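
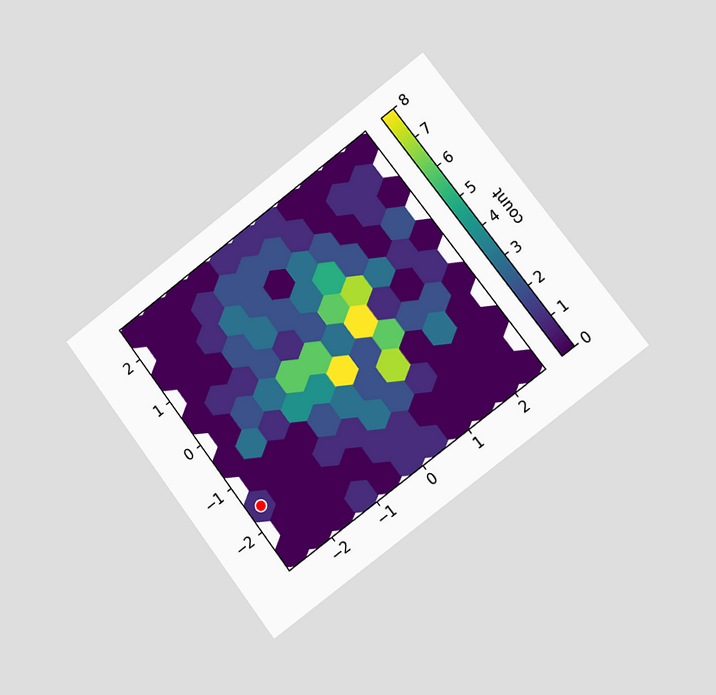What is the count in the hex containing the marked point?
1

The chart is tilted about 37° counter-clockwise and viewed slightly from the right. The marked hex reads 1 on the colorbar.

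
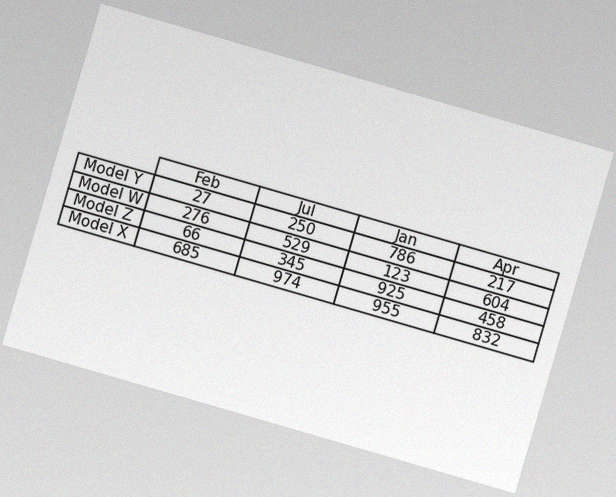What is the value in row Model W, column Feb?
The chart is tilted about 16° clockwise, with some photo noise. The (Model W, Feb) cell reads 276.

276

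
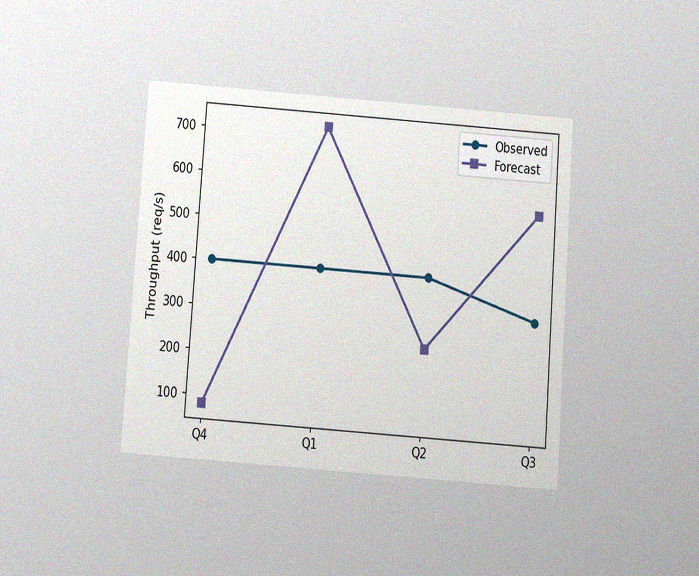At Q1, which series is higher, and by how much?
The chart is tilted about 4° clockwise and viewed at a slight angle, with some photo noise. At Q1, Forecast sits above the other line by 320req/s.

Forecast, by 320req/s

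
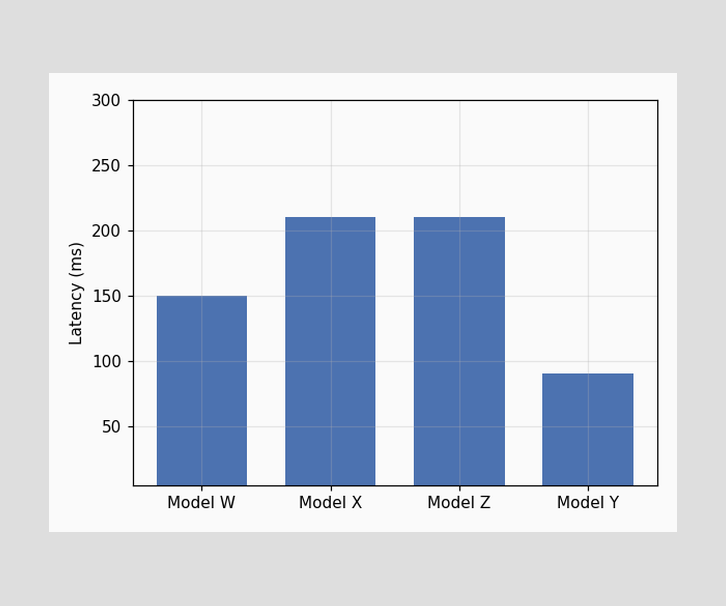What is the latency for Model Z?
Reading along the chart's y-axis, the Model Z bar reaches 210ms.

210ms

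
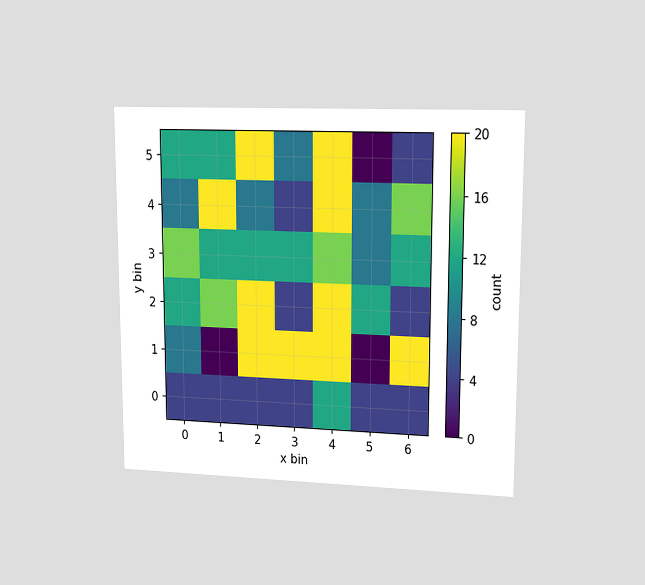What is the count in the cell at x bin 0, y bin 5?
12

The chart is viewed at a slight angle. Matching the cell (0, 5) against the colorbar gives 12.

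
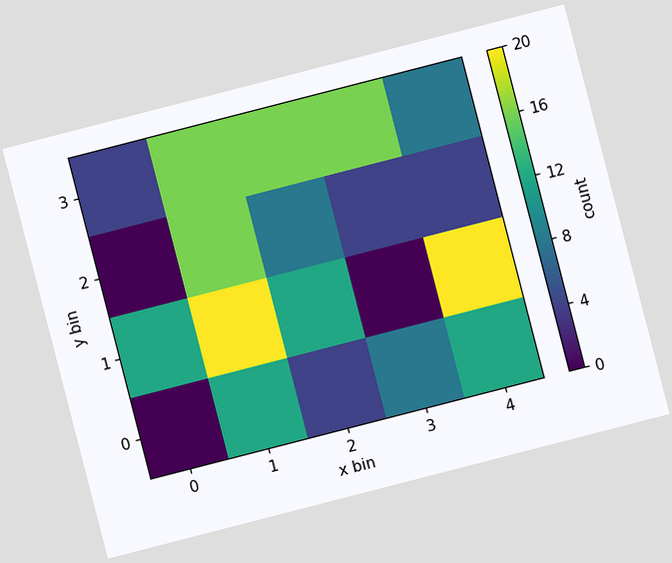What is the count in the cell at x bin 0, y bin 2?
0

The chart is tilted about 14° counter-clockwise. Matching the cell (0, 2) against the colorbar gives 0.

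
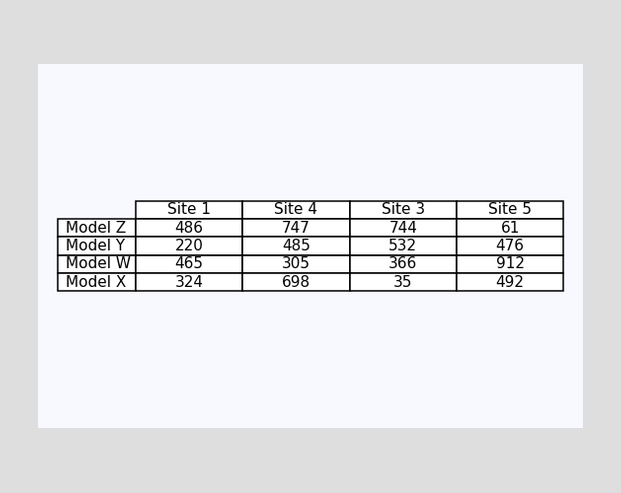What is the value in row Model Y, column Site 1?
The (Model Y, Site 1) cell reads 220.

220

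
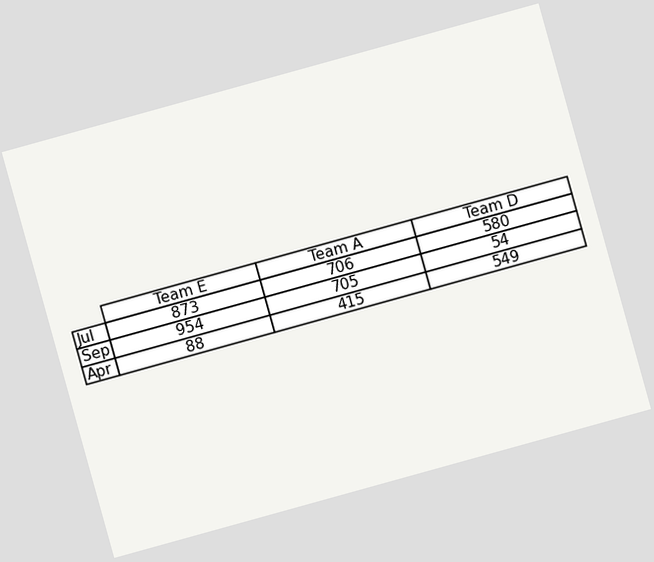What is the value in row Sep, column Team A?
705

The chart is tilted about 16° counter-clockwise. The (Sep, Team A) cell reads 705.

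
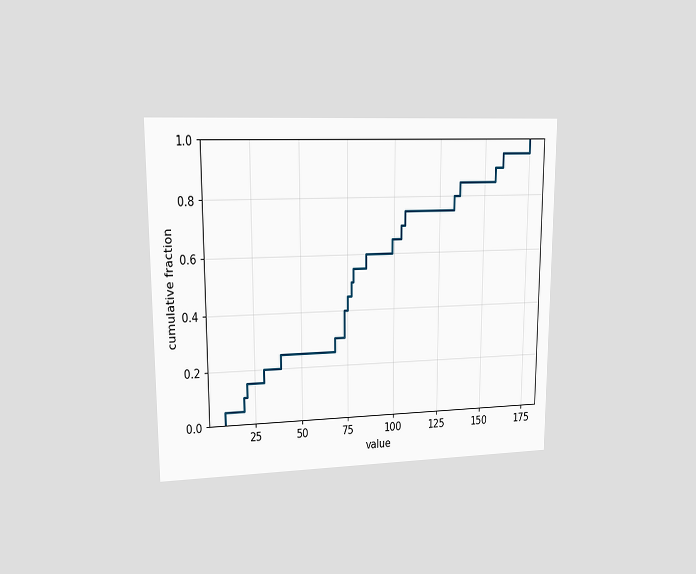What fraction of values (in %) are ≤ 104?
70%

The chart is viewed at a slight angle. At x=104 the ECDF step is at 70%.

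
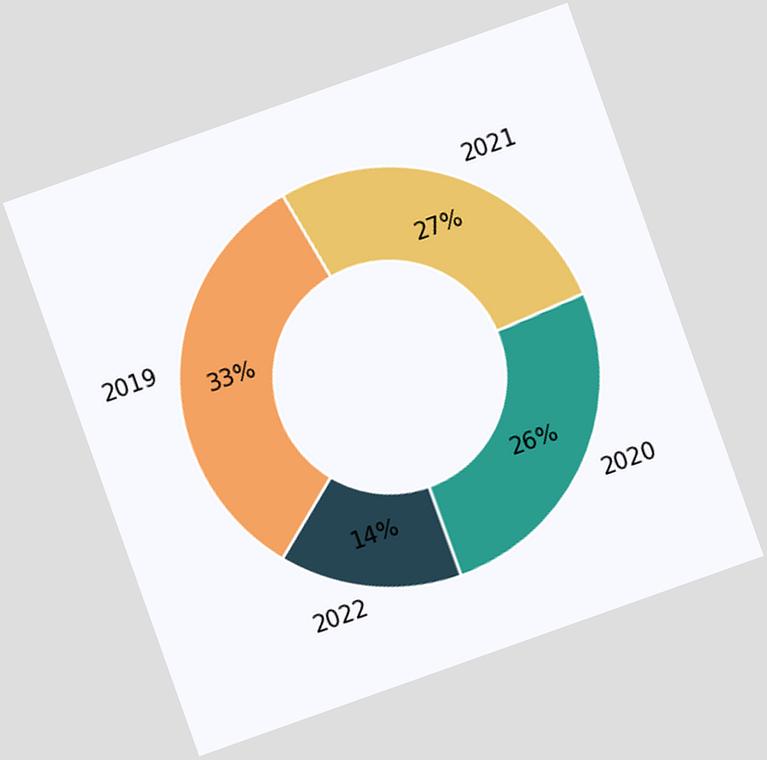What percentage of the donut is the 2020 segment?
The chart is tilted about 20° counter-clockwise. The 2020 segment takes up 26% of the ring.

26%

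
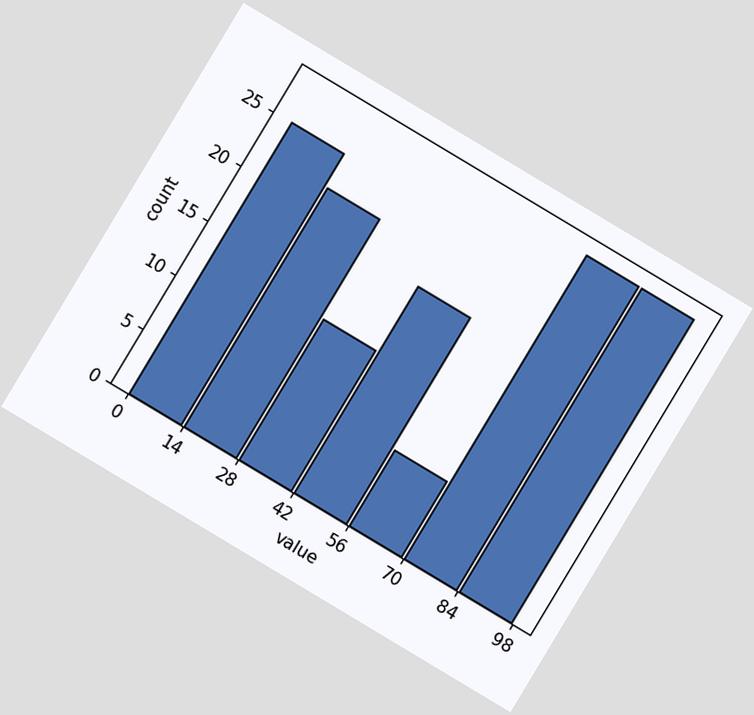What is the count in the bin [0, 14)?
The chart is tilted about 31° clockwise. The [0, 14) bin has height 25.

25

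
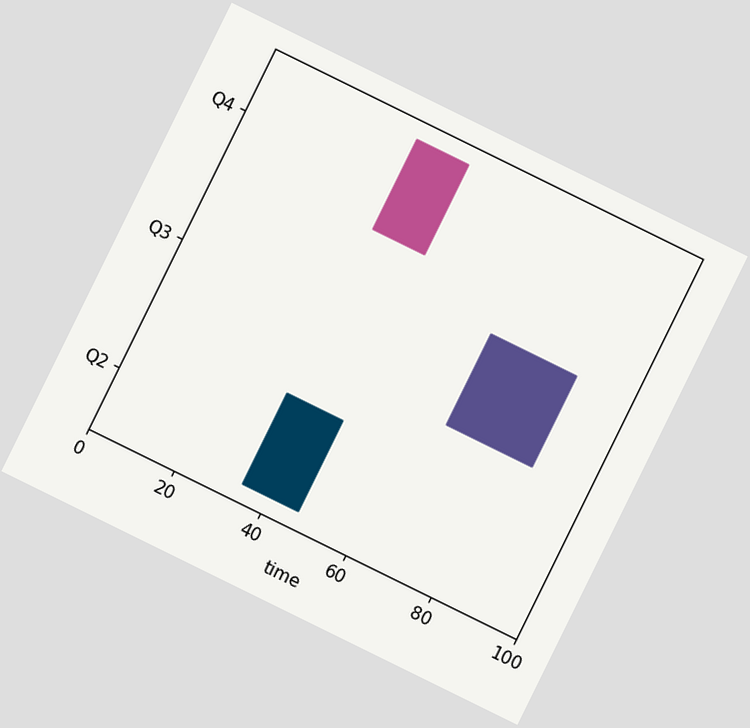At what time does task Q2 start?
The chart is tilted about 26° clockwise. The Q2 bar begins at t=34.

34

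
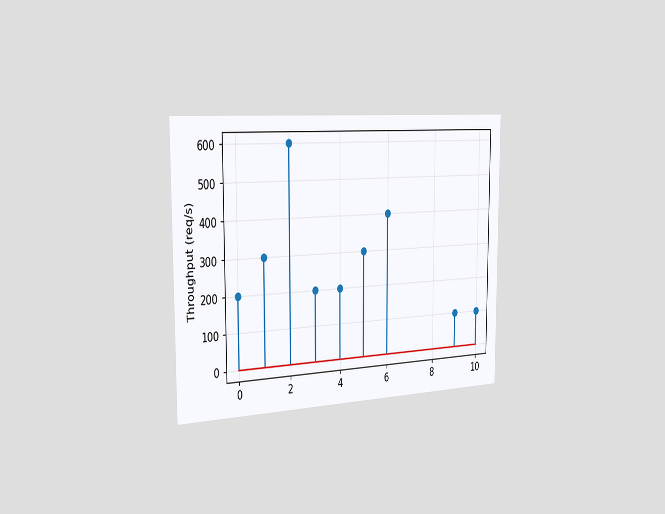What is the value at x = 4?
200req/s

The chart is viewed slightly from the left. The stem at x=4 reaches 200req/s.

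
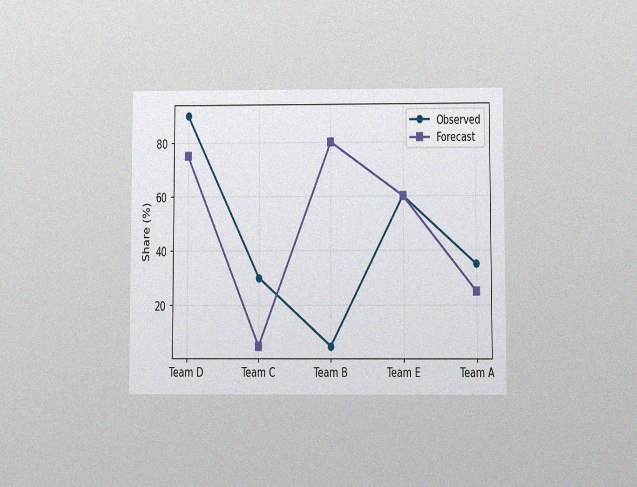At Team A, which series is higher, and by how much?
Observed, by 10%

The chart is viewed slightly from below, with some photo noise. At Team A, Observed sits above the other line by 10%.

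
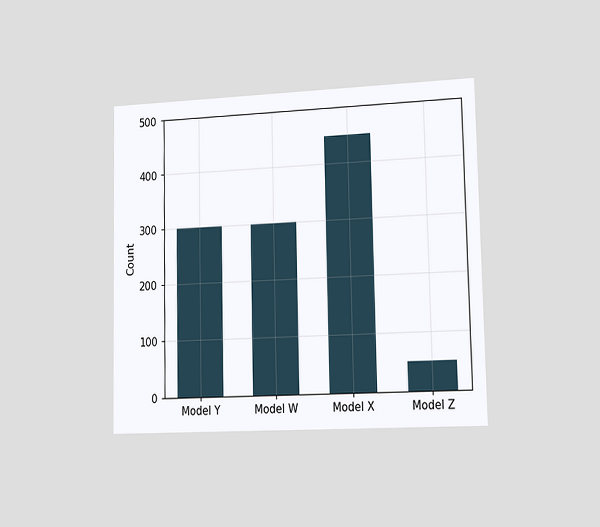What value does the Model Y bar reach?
The chart is viewed slightly from the right. Reading along the chart's y-axis, the Model Y bar reaches 300.

300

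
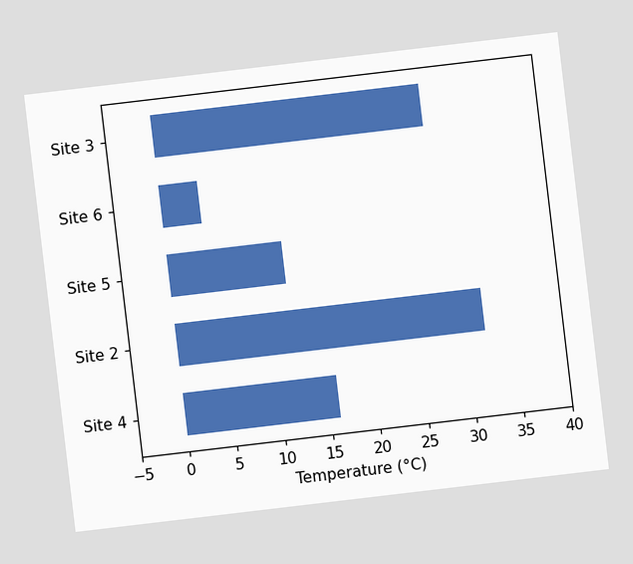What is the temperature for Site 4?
The chart is tilted about 7° counter-clockwise. Reading along the chart's x-axis, the Site 4 bar reaches 16°C.

16°C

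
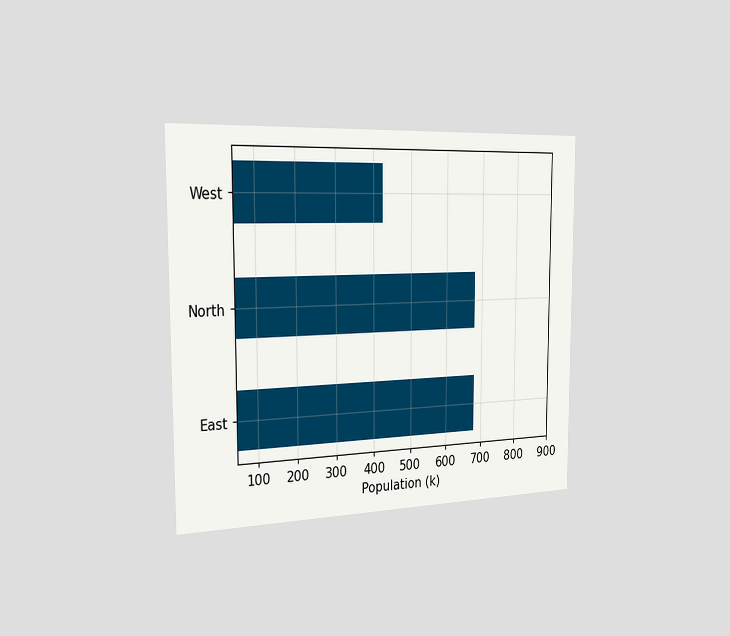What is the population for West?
The chart is viewed slightly from the left. Reading along the chart's x-axis, the West bar reaches 425k.

425k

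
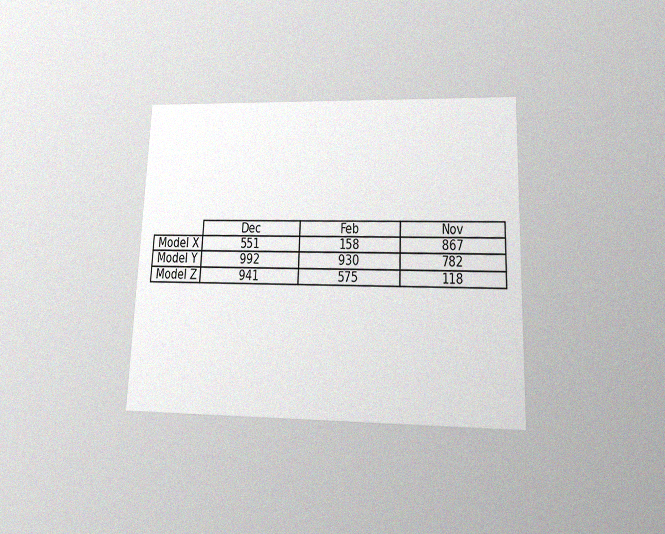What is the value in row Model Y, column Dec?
992

The chart is tilted about 2° clockwise and viewed slightly from below, with some photo noise. The (Model Y, Dec) cell reads 992.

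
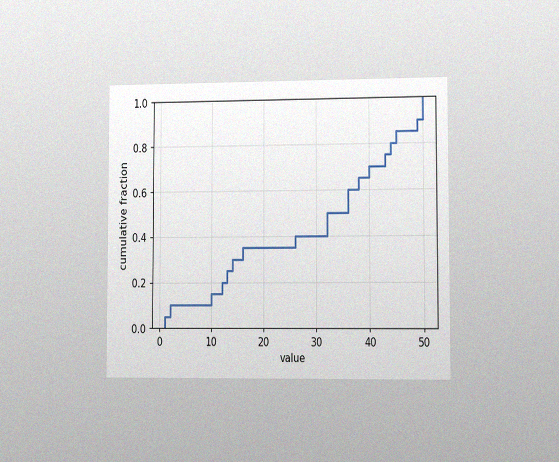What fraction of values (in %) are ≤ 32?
50%

The chart is viewed slightly from the right, with some photo noise. At x=32 the ECDF step is at 50%.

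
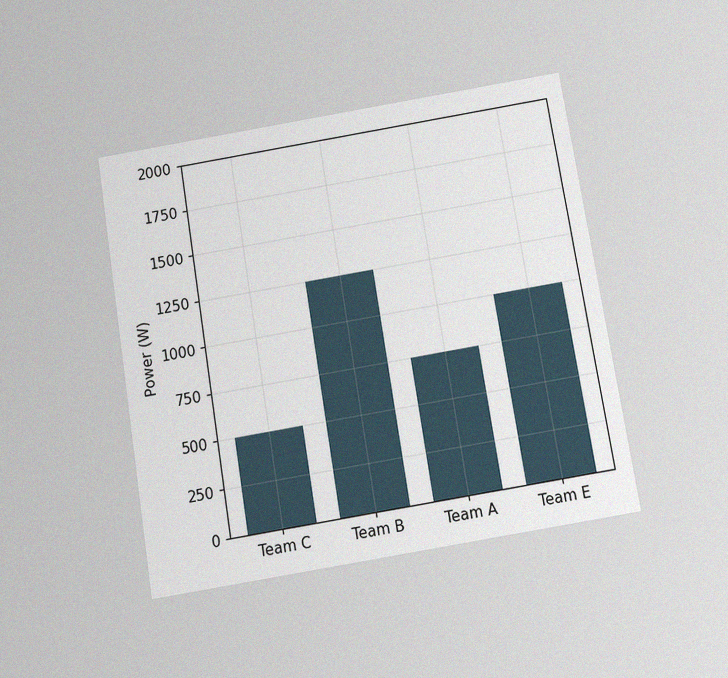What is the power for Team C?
The chart is tilted about 9° counter-clockwise and viewed slightly from below, with some photo noise. Reading along the chart's y-axis, the Team C bar reaches 500W.

500W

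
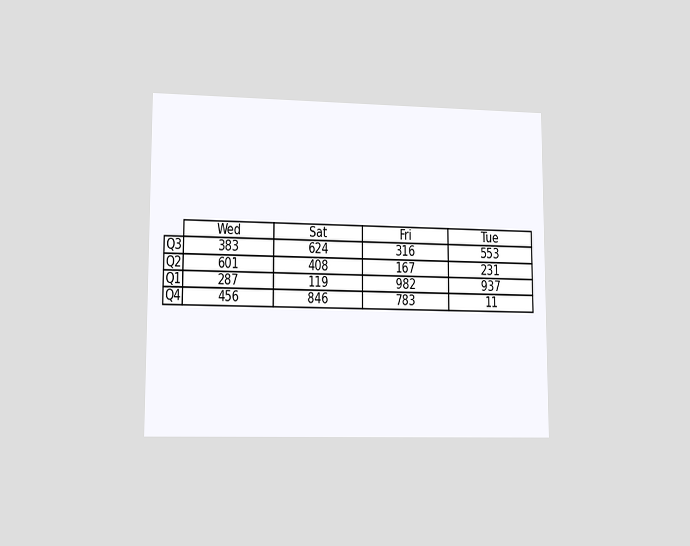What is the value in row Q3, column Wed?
383

The chart is viewed at a slight angle. The (Q3, Wed) cell reads 383.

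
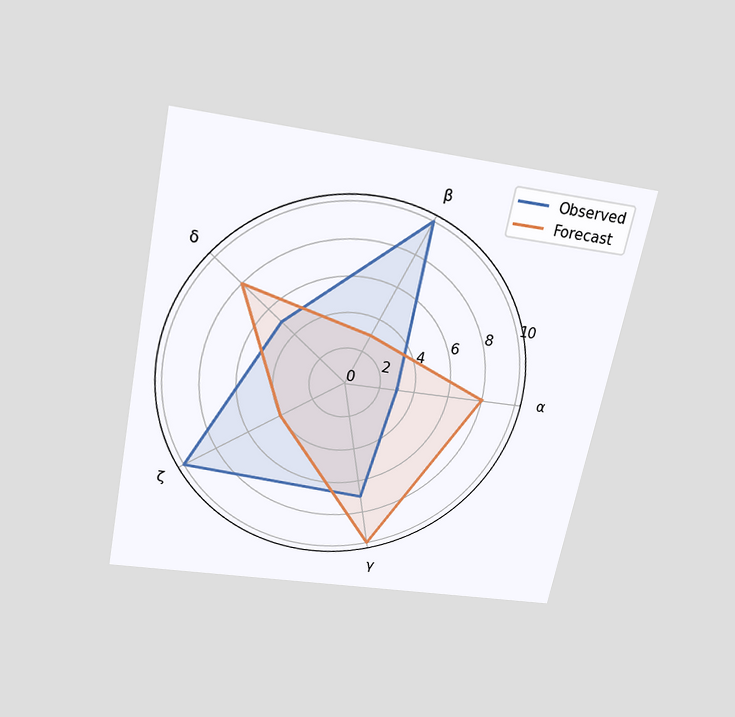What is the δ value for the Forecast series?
The chart is tilted about 11° clockwise and viewed slightly from above. On the δ axis, Forecast reaches 8.

8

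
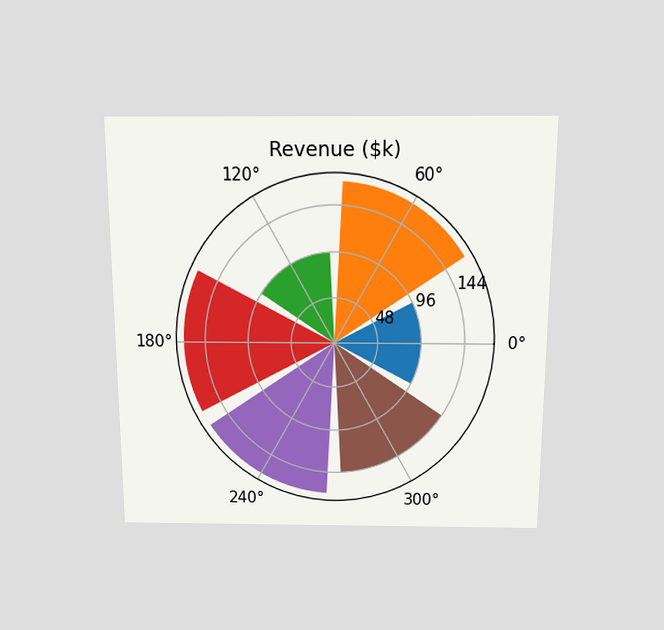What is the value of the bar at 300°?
The chart is viewed slightly from above. The bar at 300° reaches $144k on the radial axis.

$144k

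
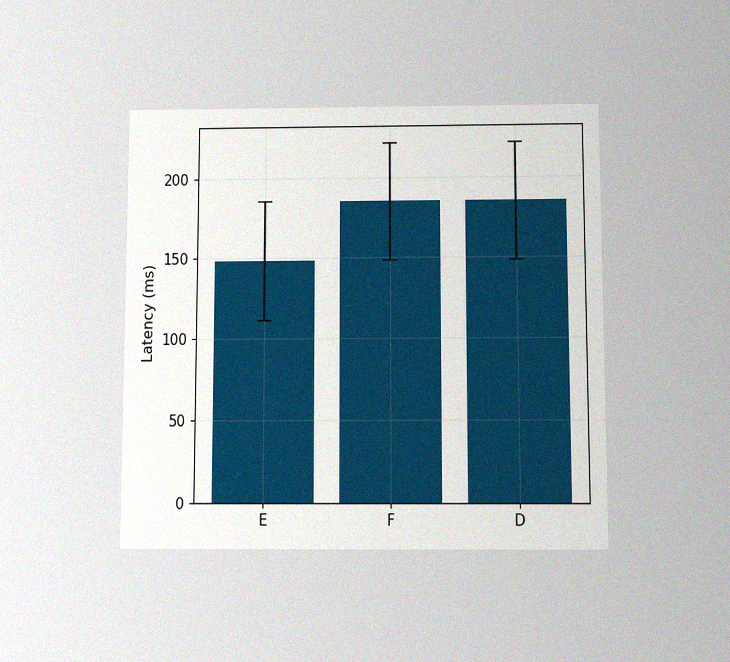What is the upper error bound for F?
The chart is viewed slightly from below, with some photo noise. The F bar's upper whisker reaches 222ms.

222ms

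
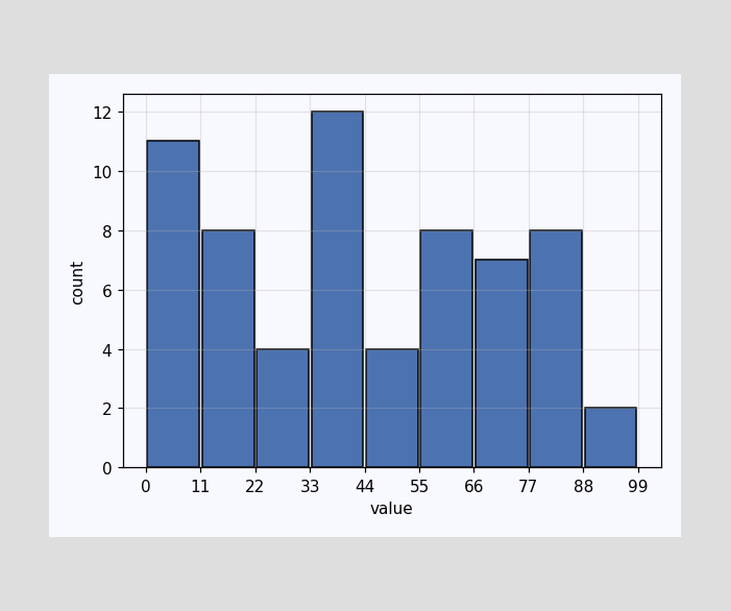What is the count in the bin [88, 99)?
The [88, 99) bin has height 2.

2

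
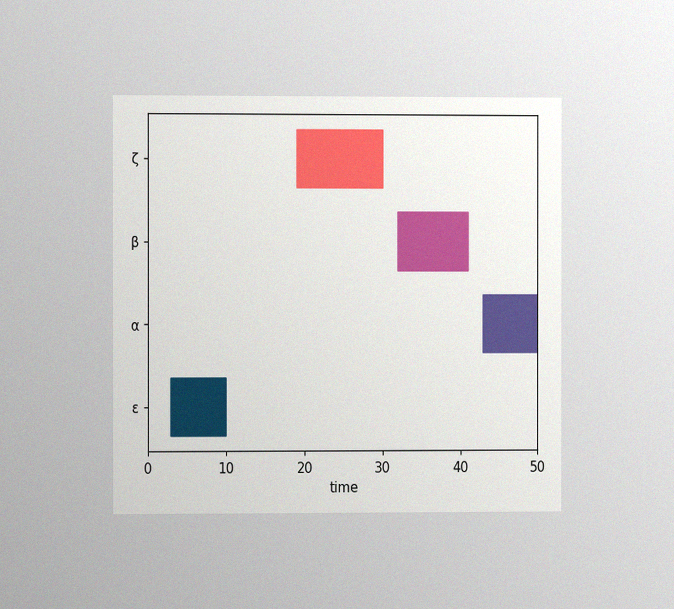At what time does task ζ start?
19

The chart is viewed slightly from the left, with some photo noise. The ζ bar begins at t=19.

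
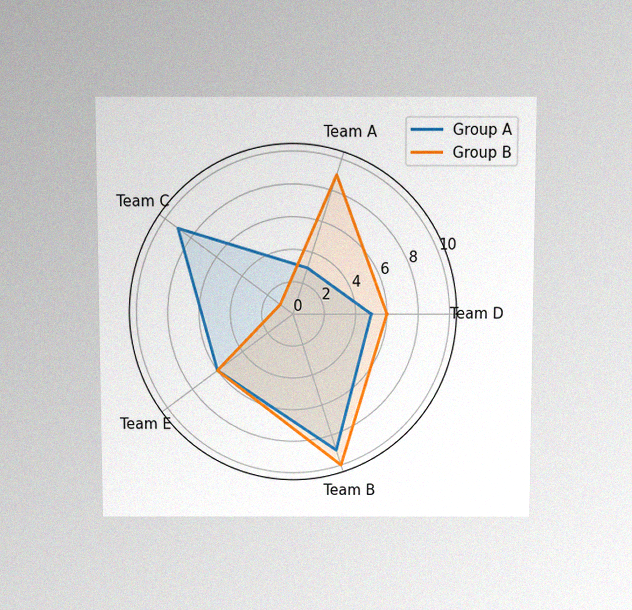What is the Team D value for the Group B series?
The chart is viewed slightly from above, with some photo noise. On the Team D axis, Group B reaches 6.

6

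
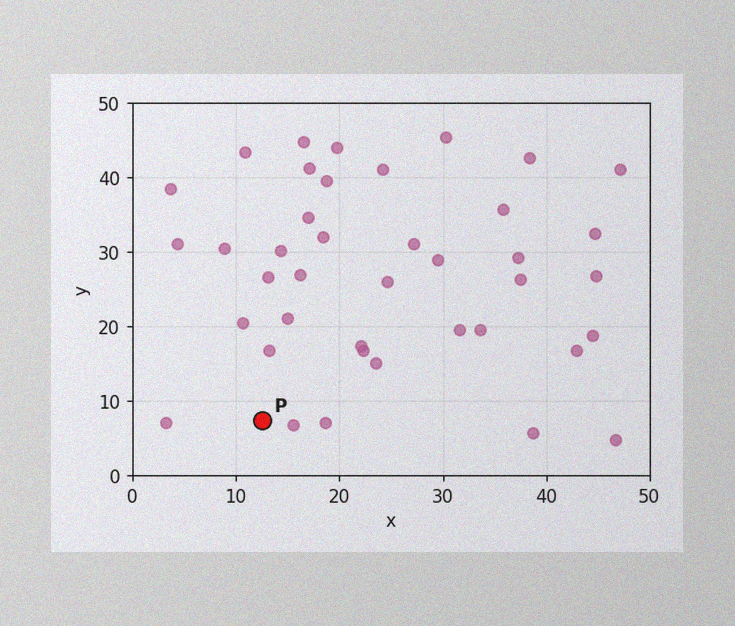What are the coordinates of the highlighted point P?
The image has some photo noise and uneven lighting. Following the gridlines from P to each axis, P sits at (12.5, 7.5).

(12.5, 7.5)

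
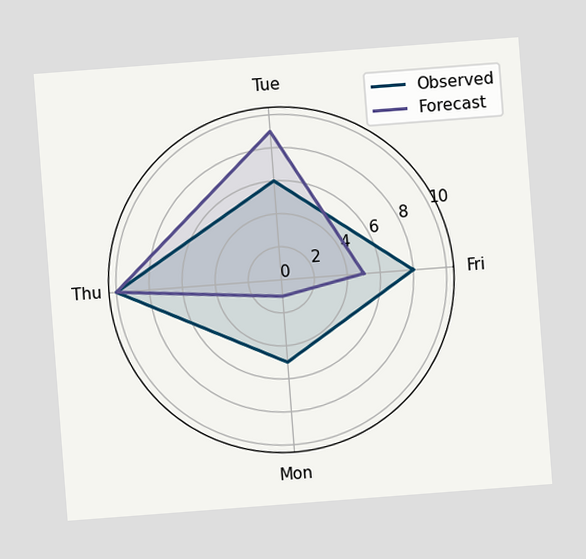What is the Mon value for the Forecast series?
The chart is tilted about 4° counter-clockwise. On the Mon axis, Forecast reaches 1.

1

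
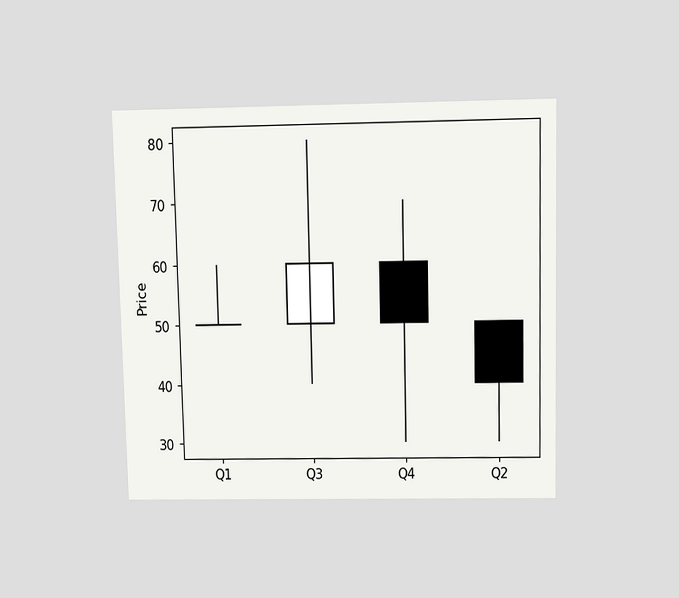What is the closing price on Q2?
40

The chart is viewed slightly from above. The Q2 candle closes at 40.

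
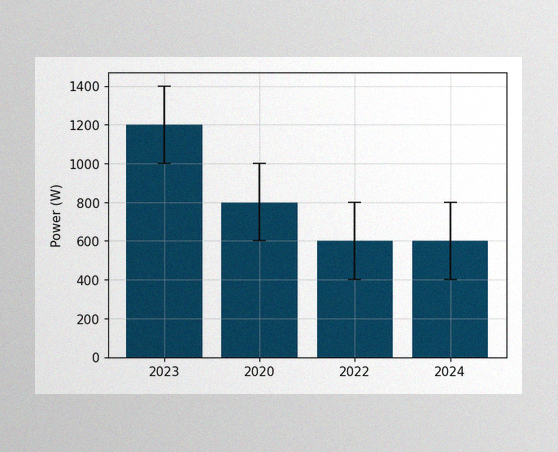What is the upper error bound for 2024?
800W

The image has some photo noise and uneven lighting. The 2024 bar's upper whisker reaches 800W.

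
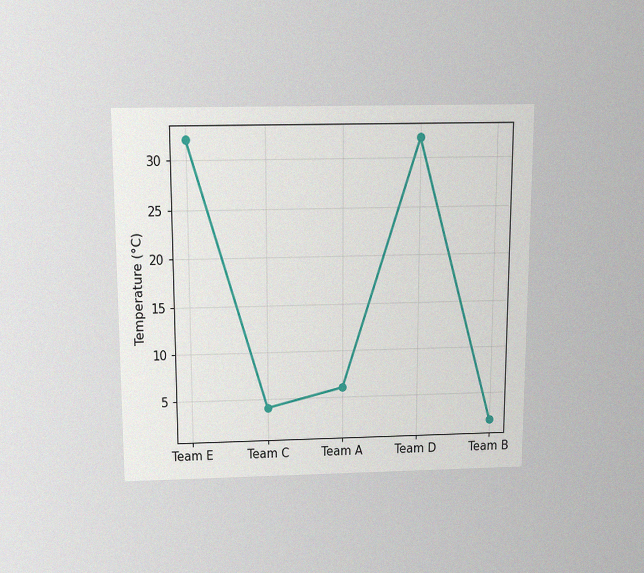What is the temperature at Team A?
6°C

The chart is viewed slightly from above, with some photo noise. At Team A, the line is at 6°C.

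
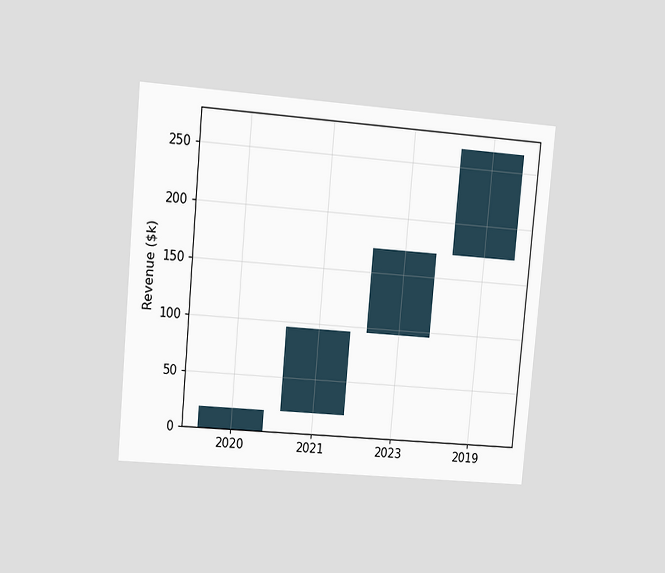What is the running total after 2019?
The chart is tilted about 5° clockwise and viewed at a slight angle. After 2019 the running total reaches $266k.

$266k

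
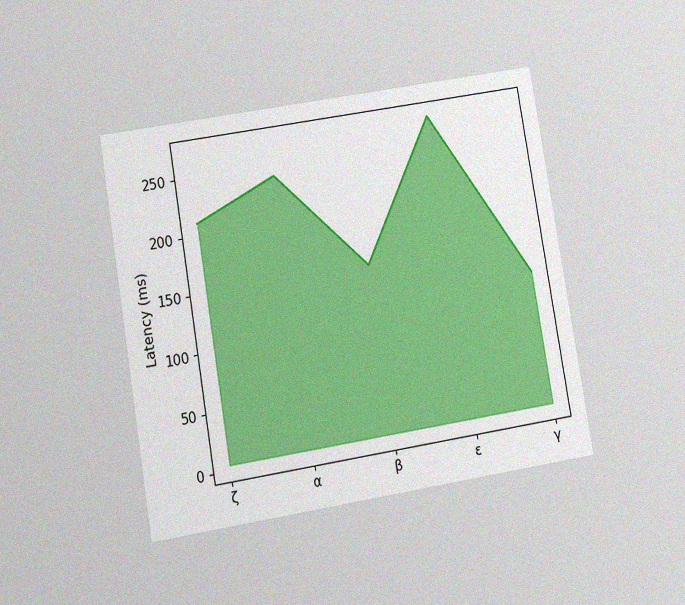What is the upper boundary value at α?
The chart is tilted about 9° counter-clockwise and viewed at a slight angle, with some photo noise. At α the upper boundary is at 240ms.

240ms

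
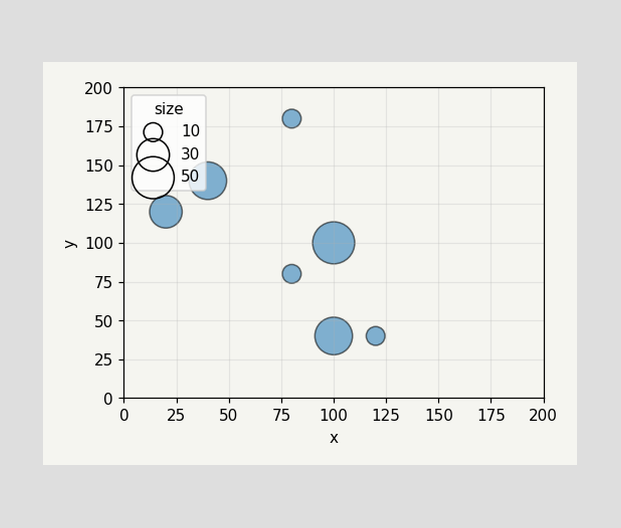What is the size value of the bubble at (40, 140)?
40

Matching the bubble at (40, 140) against the size legend gives 40.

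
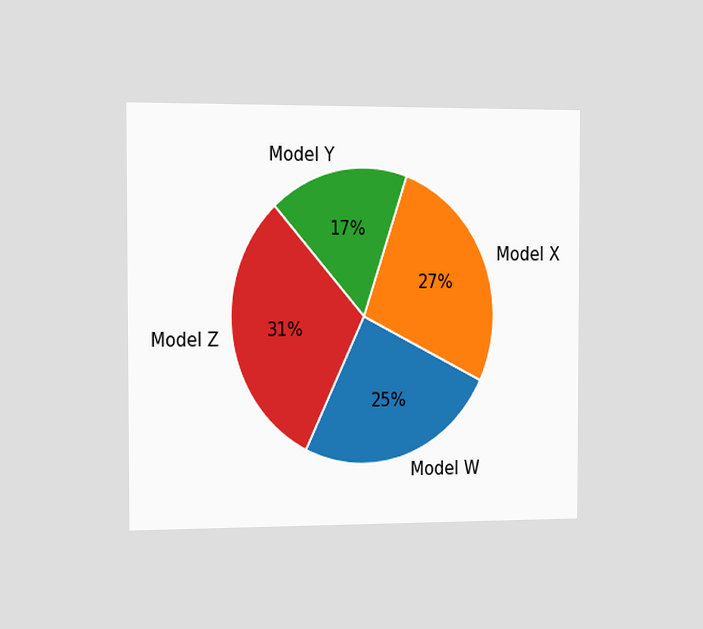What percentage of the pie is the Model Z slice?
The chart is viewed slightly from the left. The Model Z slice takes up 31% of the pie.

31%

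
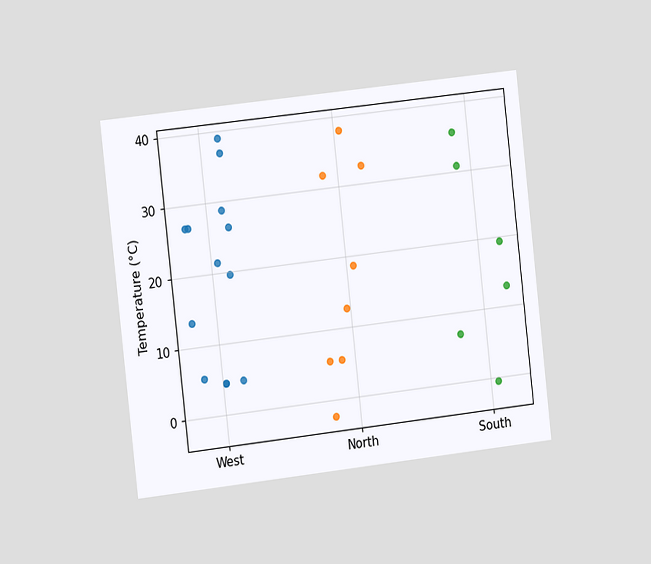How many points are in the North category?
8

The chart is tilted about 6° counter-clockwise and viewed slightly from the left. Counting the markers in the North column gives 8.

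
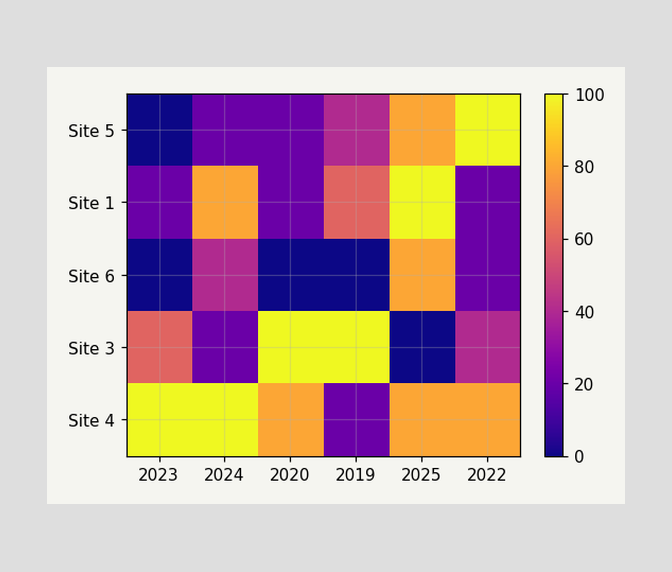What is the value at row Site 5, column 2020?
Matching cell (Site 5, 2020) against the colorbar gives 20.

20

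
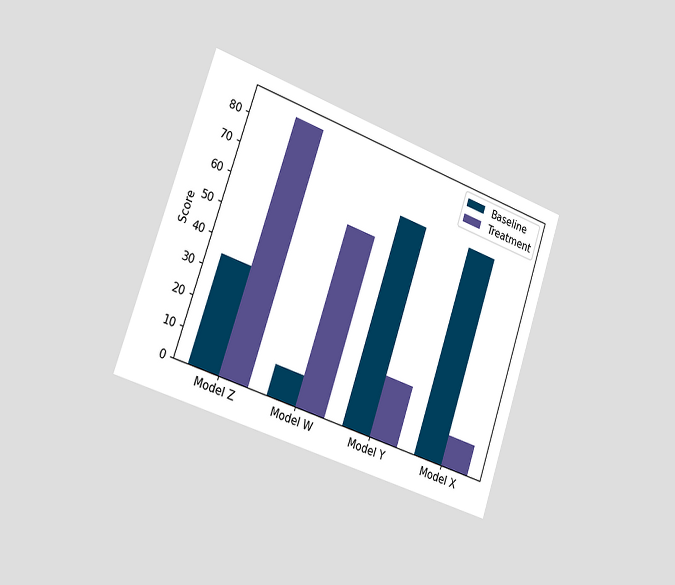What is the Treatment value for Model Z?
85

The chart is tilted about 19° clockwise and viewed slightly from the left. The Treatment bar at Model Z reaches 85 on the y-axis.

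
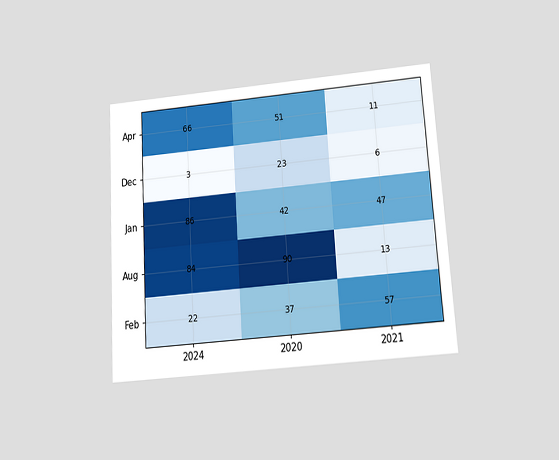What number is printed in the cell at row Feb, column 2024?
22

The chart is tilted about 4° counter-clockwise and viewed slightly from below. The (Feb, 2024) cell reads 22.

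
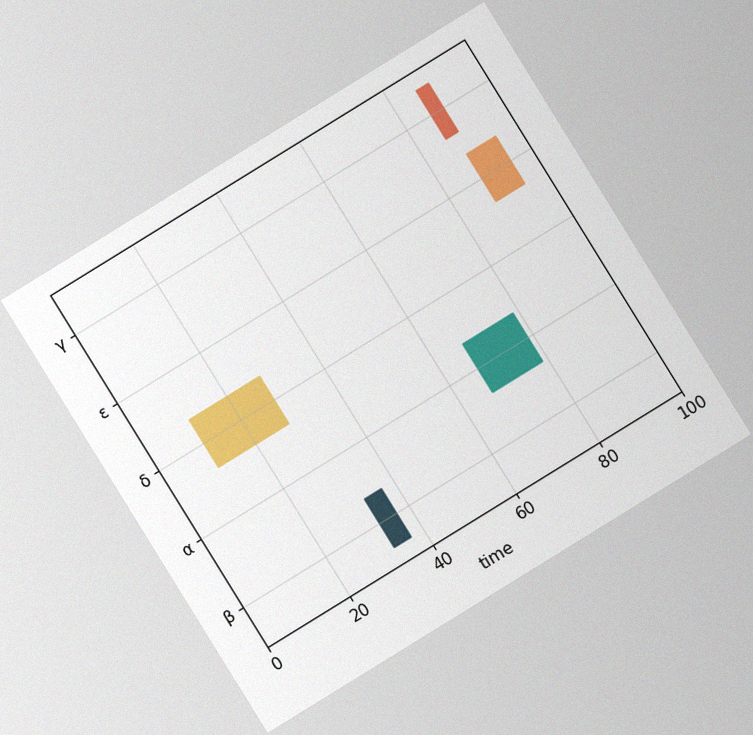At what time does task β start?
The chart is tilted about 32° counter-clockwise, with some photo noise. The β bar begins at t=33.

33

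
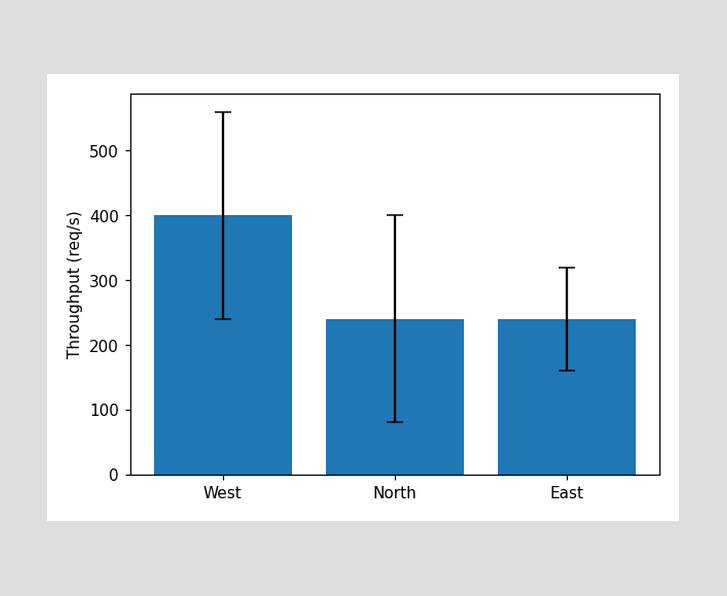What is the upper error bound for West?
560req/s

The West bar's upper whisker reaches 560req/s.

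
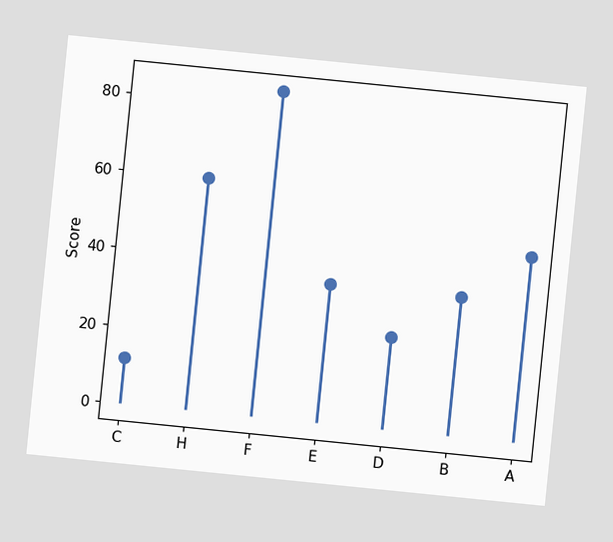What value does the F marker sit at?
84

The chart is tilted about 6° clockwise. The F marker sits at 84.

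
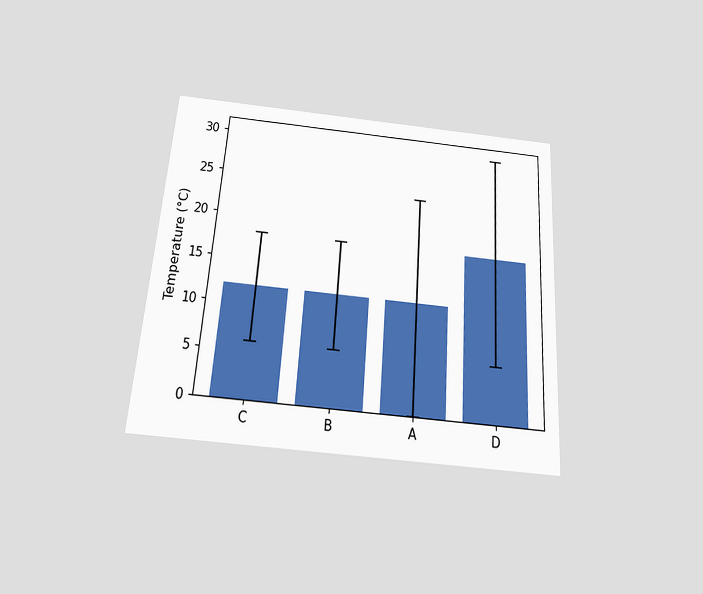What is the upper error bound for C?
The chart is tilted about 4° clockwise and viewed slightly from below. The C bar's upper whisker reaches 18°C.

18°C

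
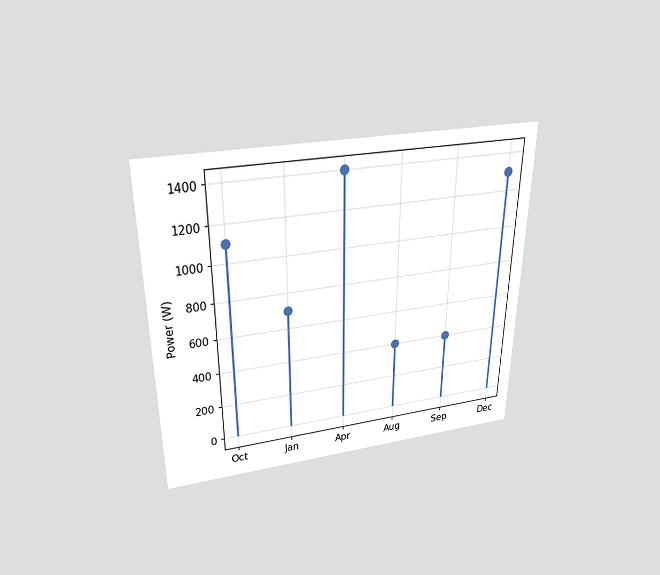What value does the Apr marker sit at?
The chart is viewed slightly from above. The Apr marker sits at 1400W.

1400W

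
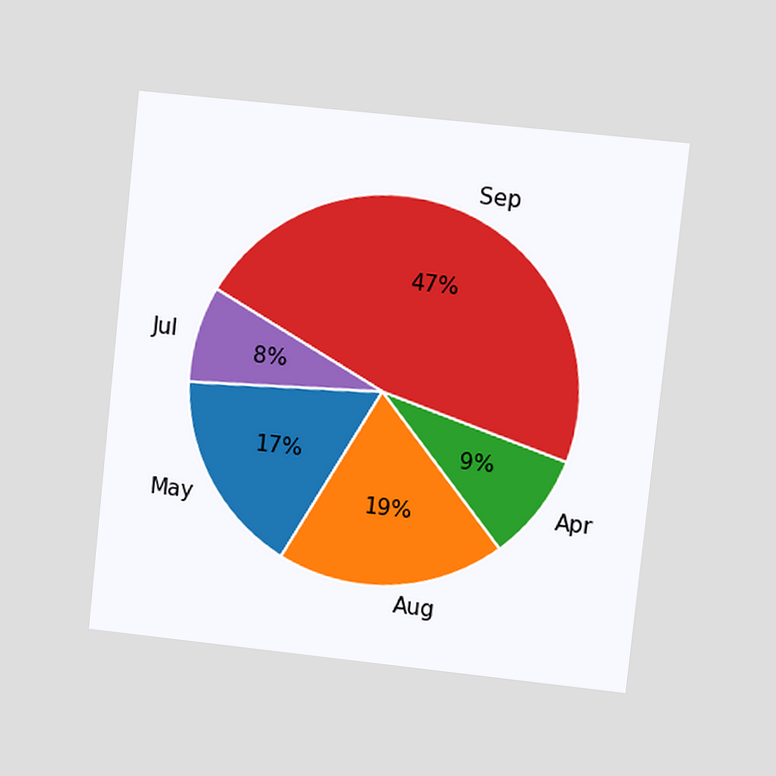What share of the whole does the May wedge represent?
The chart is tilted about 6° clockwise and viewed at a slight angle. The May slice takes up 17% of the pie.

17%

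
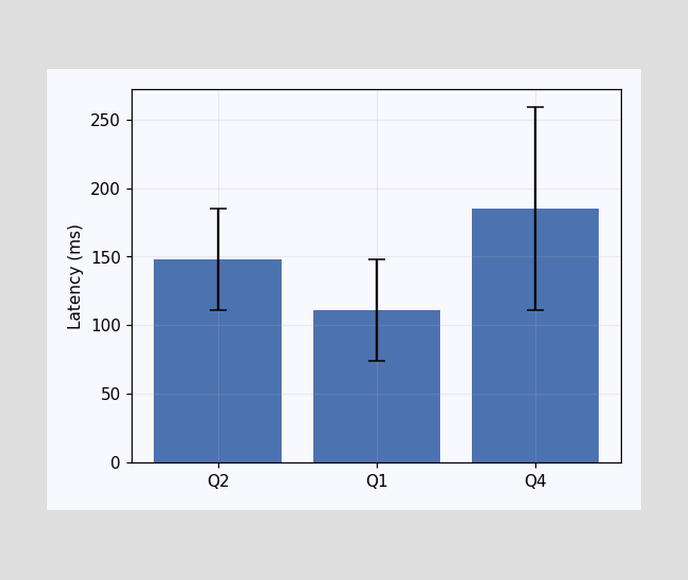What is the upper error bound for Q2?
The Q2 bar's upper whisker reaches 185ms.

185ms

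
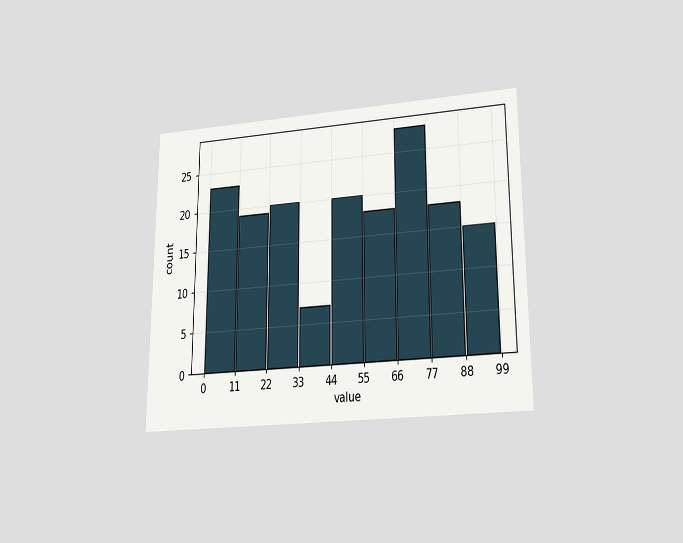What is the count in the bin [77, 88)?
The chart is viewed slightly from below. The [77, 88) bin has height 18.

18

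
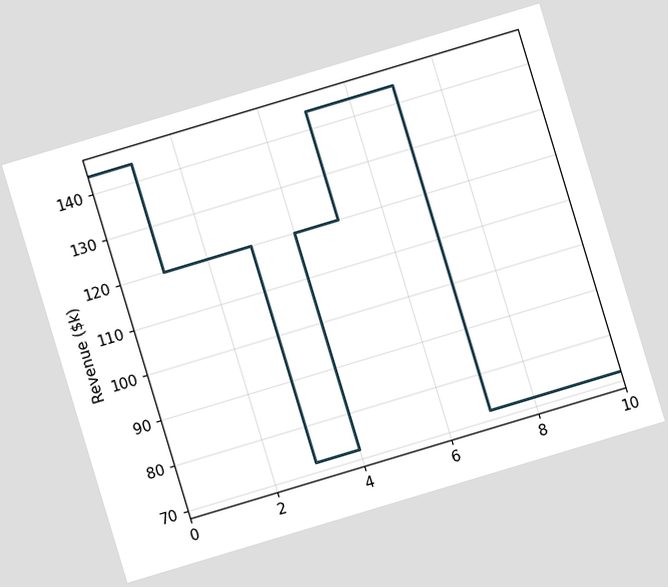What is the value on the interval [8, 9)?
The chart is tilted about 17° counter-clockwise. On [8, 9) the step sits at $72k.

$72k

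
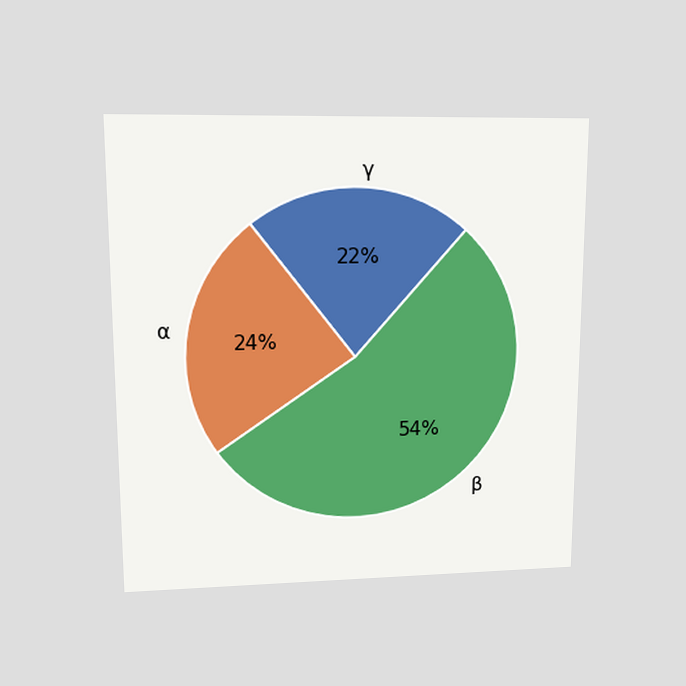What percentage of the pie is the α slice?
24%

The chart is viewed at a slight angle. The α slice takes up 24% of the pie.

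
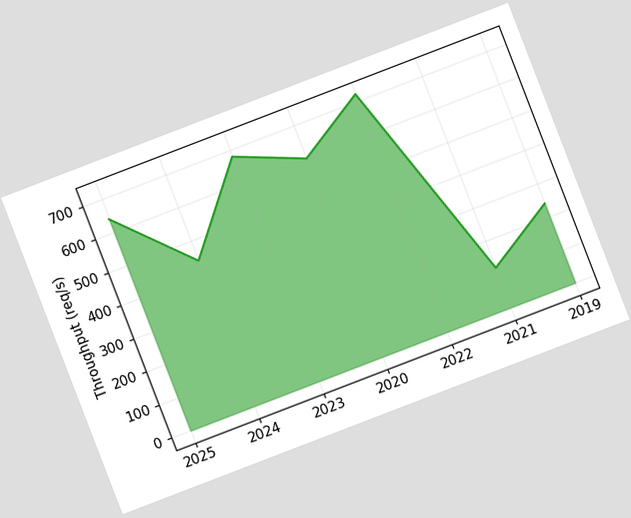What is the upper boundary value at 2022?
720req/s

The chart is tilted about 21° counter-clockwise. At 2022 the upper boundary is at 720req/s.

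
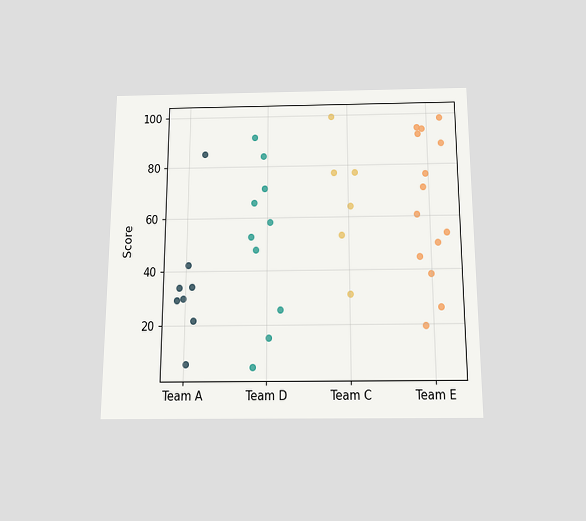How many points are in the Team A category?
8

The chart is viewed slightly from below. Counting the markers in the Team A column gives 8.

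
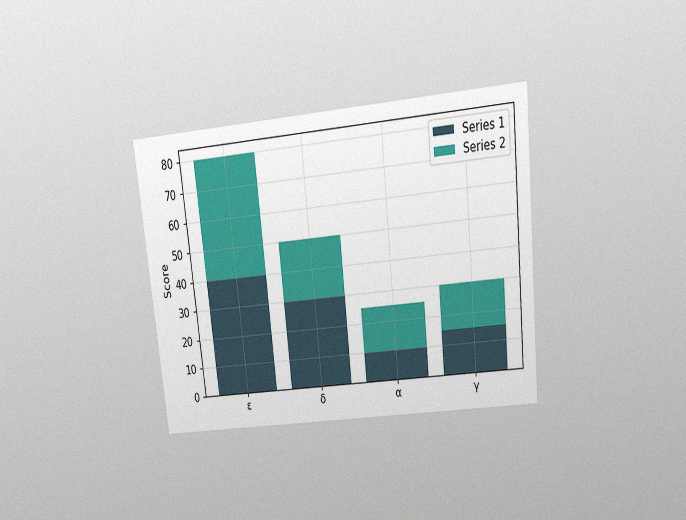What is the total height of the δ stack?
50

The chart is tilted about 6° counter-clockwise and viewed at a slight angle, with some photo noise. The δ stack's top reaches 50 on the y-axis.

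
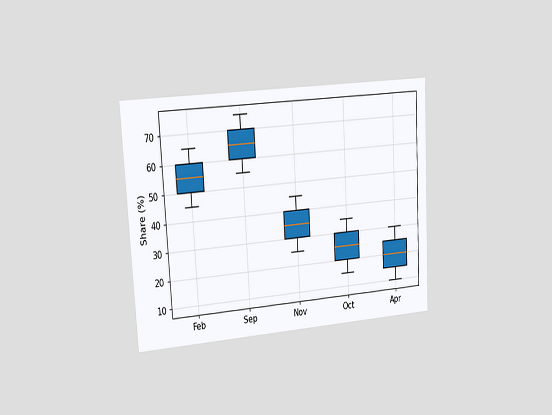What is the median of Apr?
The chart is tilted about 3° counter-clockwise and viewed slightly from the left. The median line in the Apr box sits at 20%.

20%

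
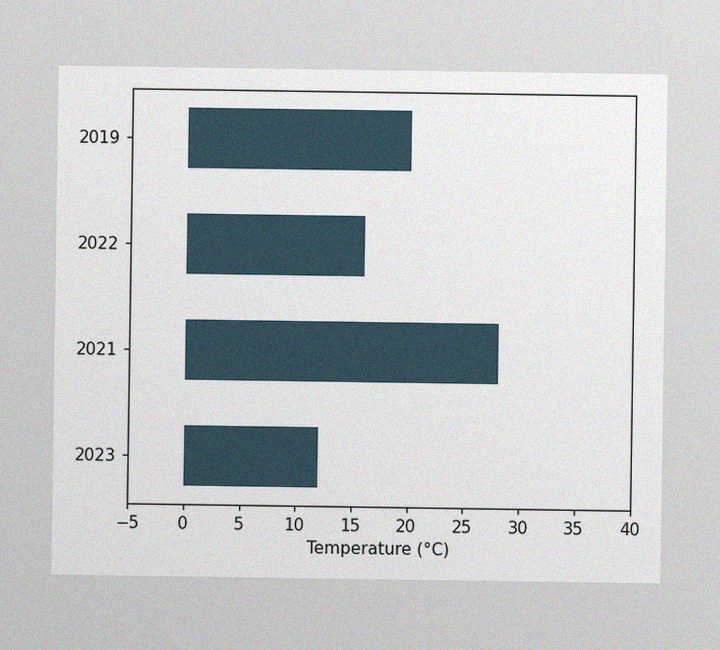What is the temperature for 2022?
16°C

The image has some photo noise and uneven lighting. Reading along the chart's x-axis, the 2022 bar reaches 16°C.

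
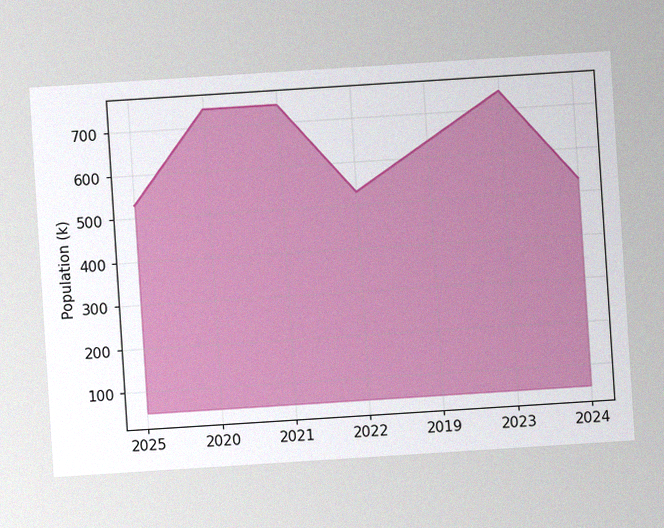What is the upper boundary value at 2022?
530k

The chart is tilted about 4° counter-clockwise, with some photo noise. At 2022 the upper boundary is at 530k.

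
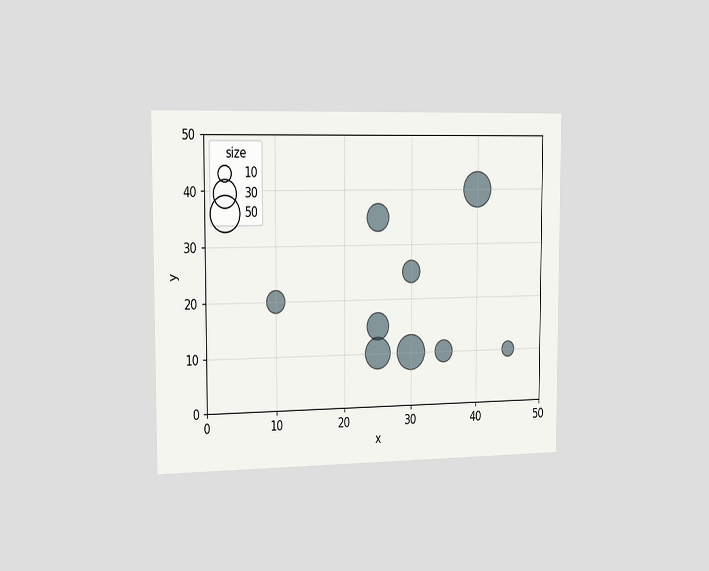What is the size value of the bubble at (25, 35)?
The chart is viewed slightly from the left. Matching the bubble at (25, 35) against the size legend gives 30.

30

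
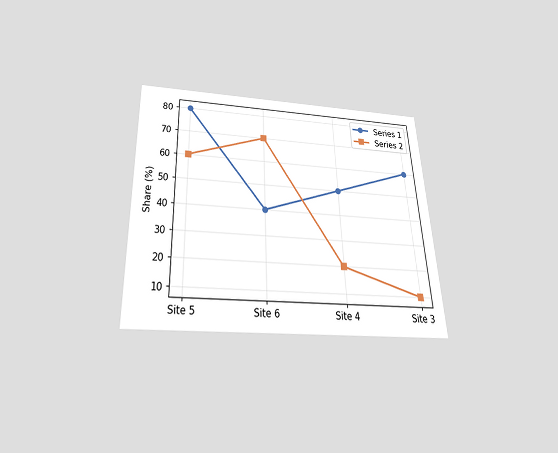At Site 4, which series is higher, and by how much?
Series 1, by 30%

The chart is tilted about 3° counter-clockwise and viewed slightly from below. At Site 4, Series 1 sits above the other line by 30%.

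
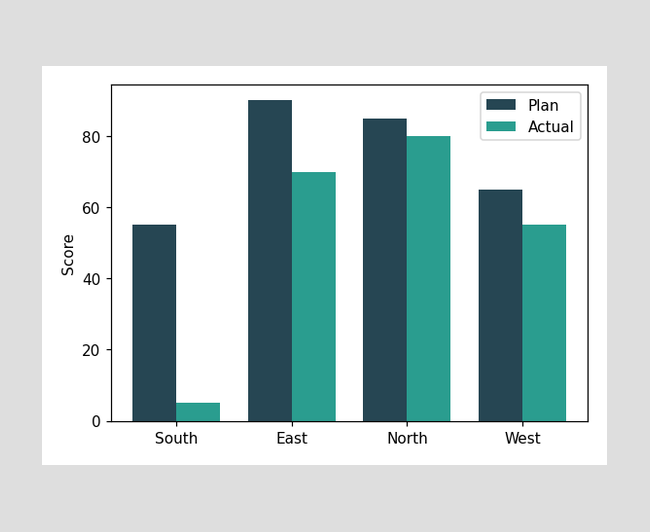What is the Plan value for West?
The Plan bar at West reaches 65 on the y-axis.

65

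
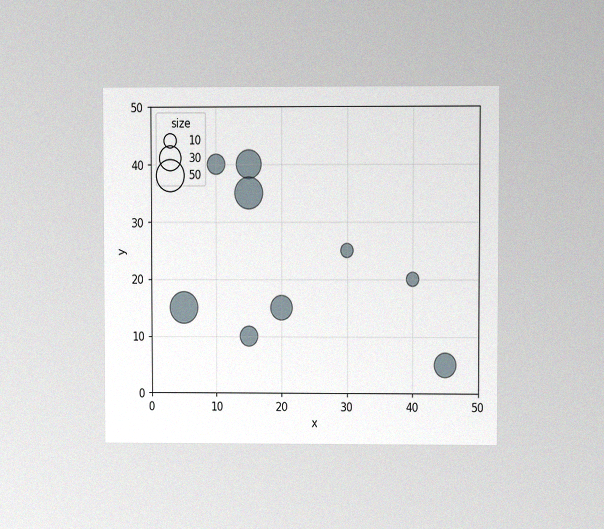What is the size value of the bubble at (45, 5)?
The chart is viewed at a slight angle, with some photo noise. Matching the bubble at (45, 5) against the size legend gives 30.

30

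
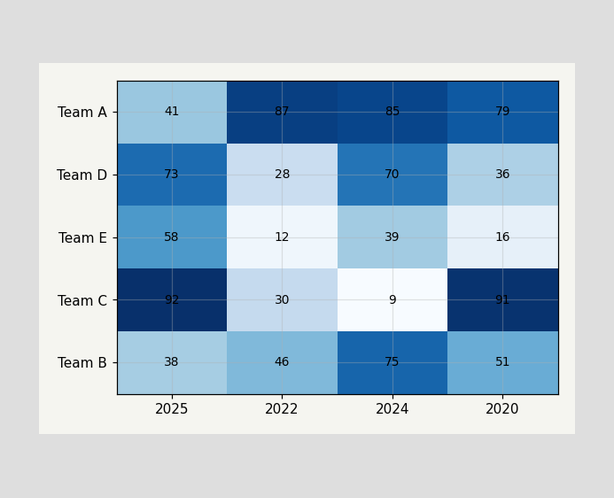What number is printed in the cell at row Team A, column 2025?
The (Team A, 2025) cell reads 41.

41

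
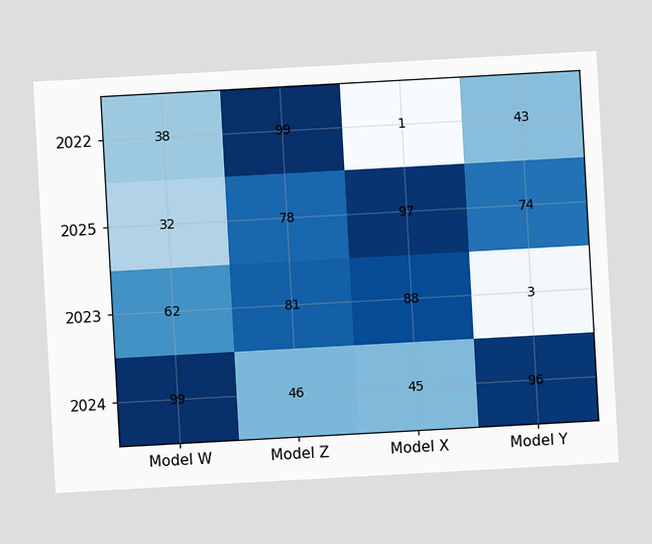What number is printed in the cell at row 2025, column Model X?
97

The chart is tilted about 3° counter-clockwise. The (2025, Model X) cell reads 97.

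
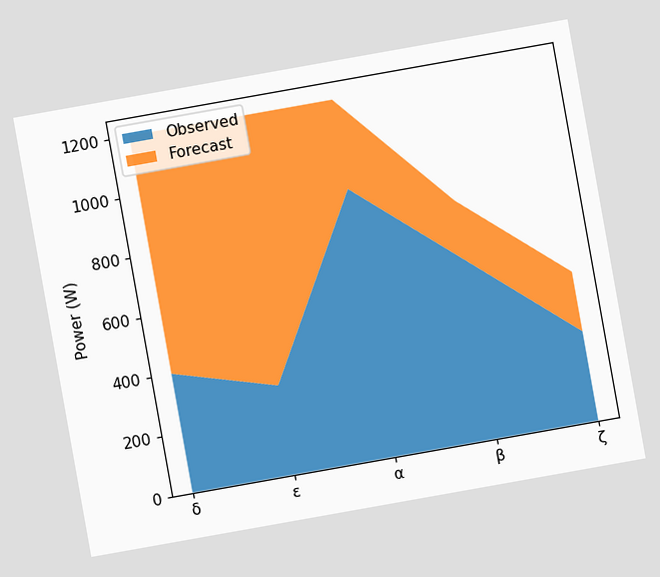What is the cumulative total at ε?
1200W

The chart is tilted about 10° counter-clockwise. The stacked total at ε reaches 1200W.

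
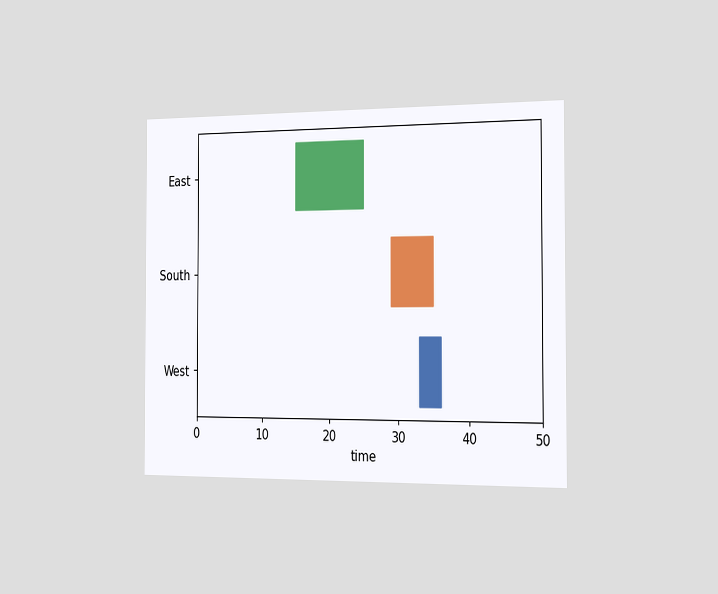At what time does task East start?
The chart is viewed slightly from the right. The East bar begins at t=15.

15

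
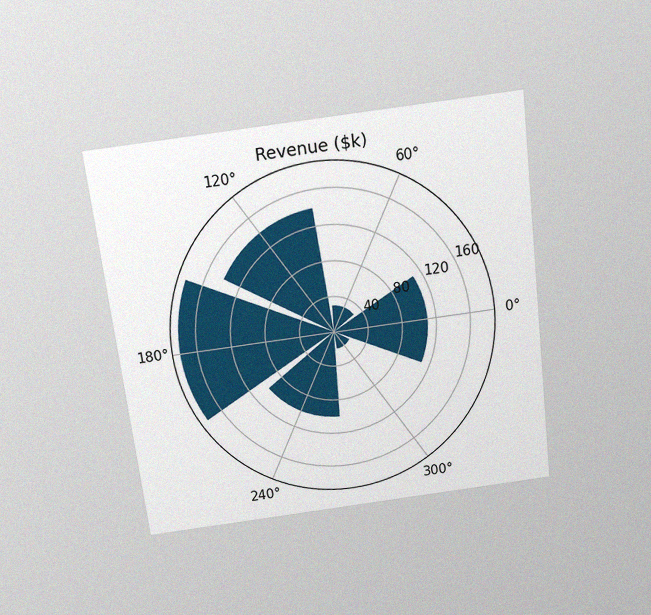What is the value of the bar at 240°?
$100k

The chart is tilted about 7° counter-clockwise and viewed slightly from above, with some photo noise. The bar at 240° reaches $100k on the radial axis.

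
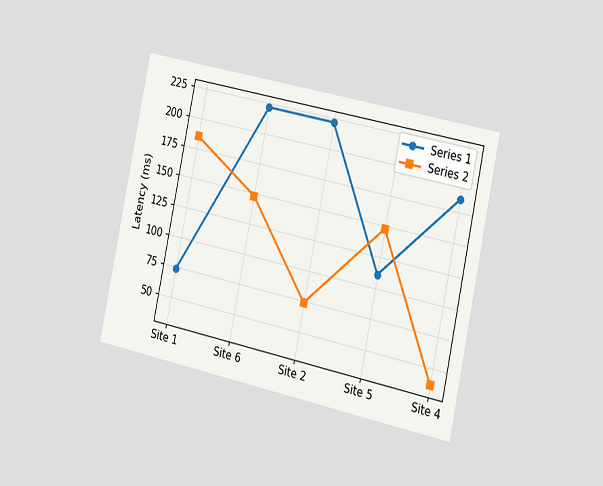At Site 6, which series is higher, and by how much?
The chart is tilted about 12° clockwise and viewed slightly from the right. At Site 6, Series 1 sits above the other line by 74ms.

Series 1, by 74ms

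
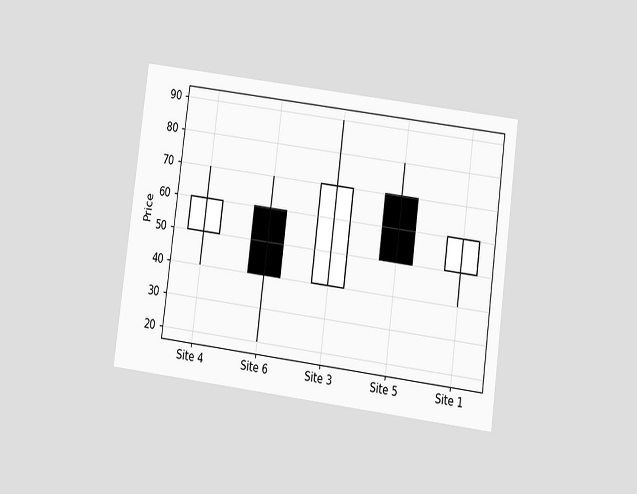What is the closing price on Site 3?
The chart is tilted about 7° clockwise and viewed at a slight angle. The Site 3 candle closes at 70.

70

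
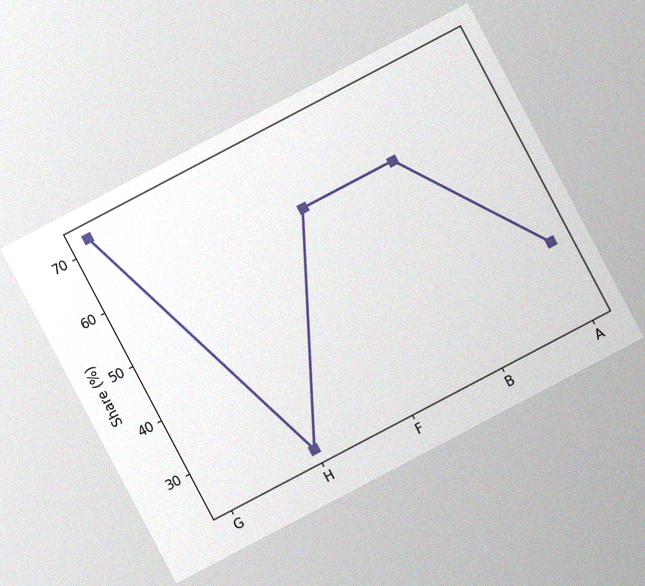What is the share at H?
The chart is tilted about 28° counter-clockwise, with some photo noise. At H, the line is at 24%.

24%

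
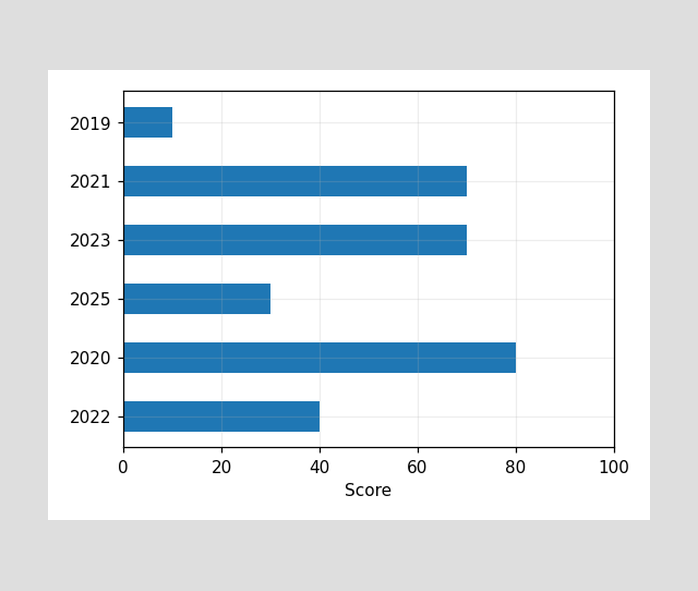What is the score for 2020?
80

Reading along the chart's x-axis, the 2020 bar reaches 80.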